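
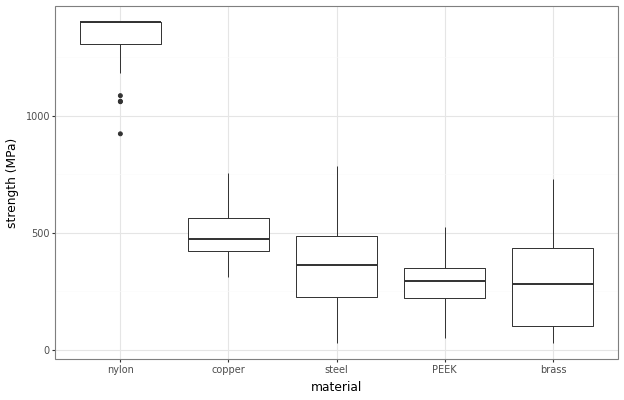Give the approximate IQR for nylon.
Q3 ≈ 1400, Q1 ≈ 1300; IQR ≈ 100.

≈ 100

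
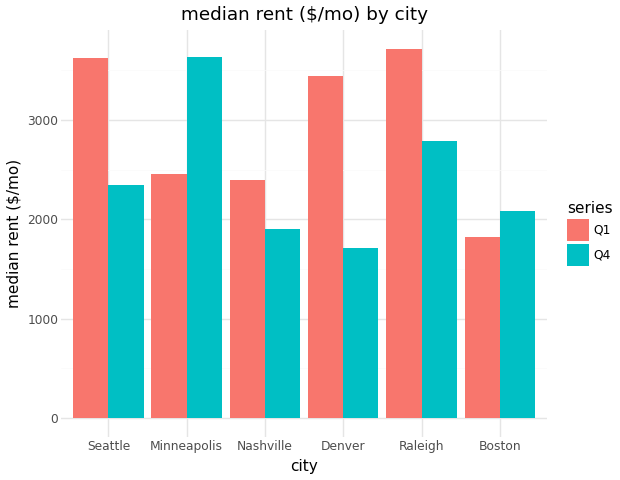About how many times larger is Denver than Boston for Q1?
≈ 1.75×

Denver ≈ 3500, Boston ≈ 2000; 3500/2000 ≈ 1.75.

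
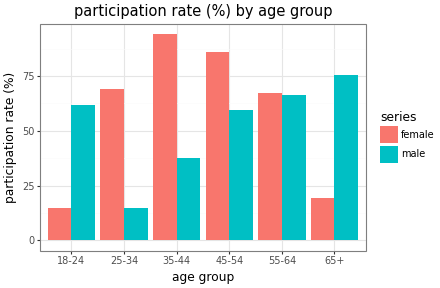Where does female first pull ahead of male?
18-24: female ≈ 10 vs male ≈ 60 (not yet); 25-34: female ≈ 70 vs male ≈ 10 (first crossover).

25-34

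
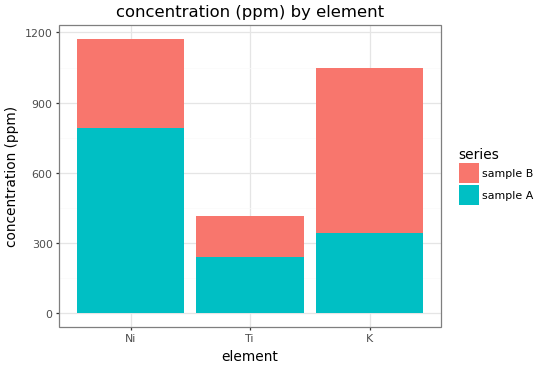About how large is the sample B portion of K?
sample B top ≈ 1000, bottom ≈ 300; segment ≈ 700.

≈ 700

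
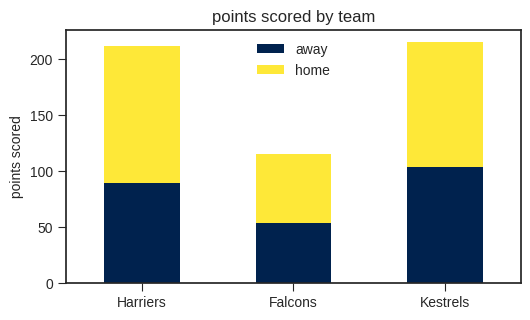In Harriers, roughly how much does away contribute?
≈ 80

away top ≈ 80, bottom ≈ 0; segment ≈ 80.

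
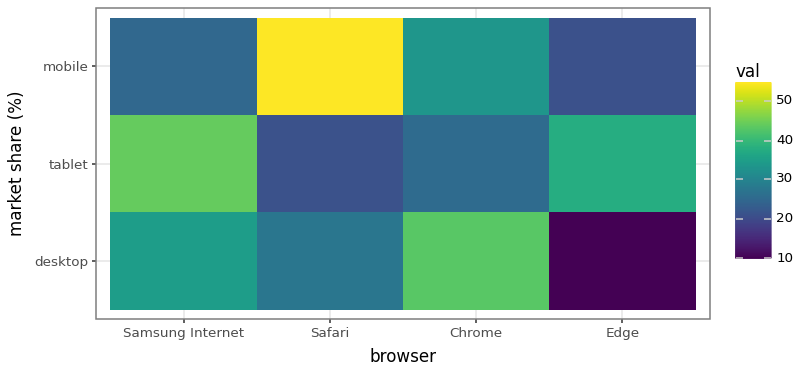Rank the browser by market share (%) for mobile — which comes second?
Top 3 for mobile: Safari ≈ 55, Chrome ≈ 35, Samsung Internet ≈ 25.

Chrome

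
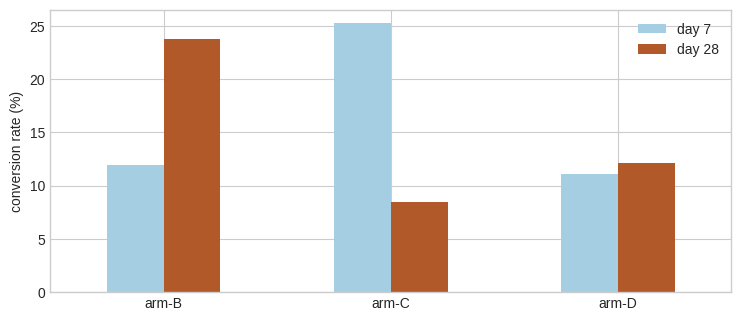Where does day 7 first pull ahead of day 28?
arm-C

arm-B: day 7 ≈ 10 vs day 28 ≈ 25 (not yet); arm-C: day 7 ≈ 25 vs day 28 ≈ 10 (first crossover).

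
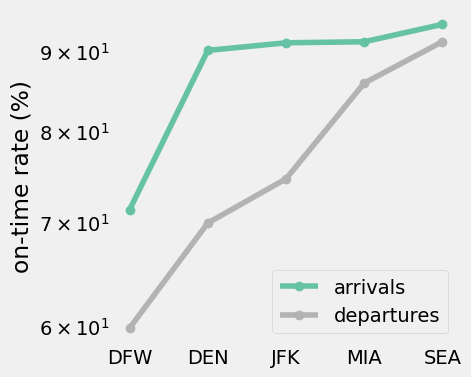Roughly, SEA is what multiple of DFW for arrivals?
≈ 1.36×

SEA ≈ 95, DFW ≈ 70; 95/70 ≈ 1.36.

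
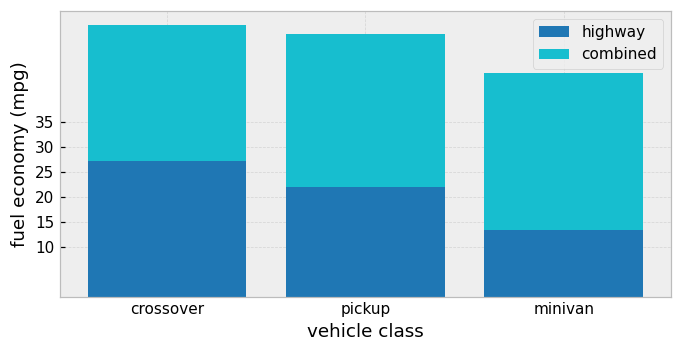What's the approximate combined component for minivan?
combined top ≈ 45, bottom ≈ 15; segment ≈ 30.

≈ 30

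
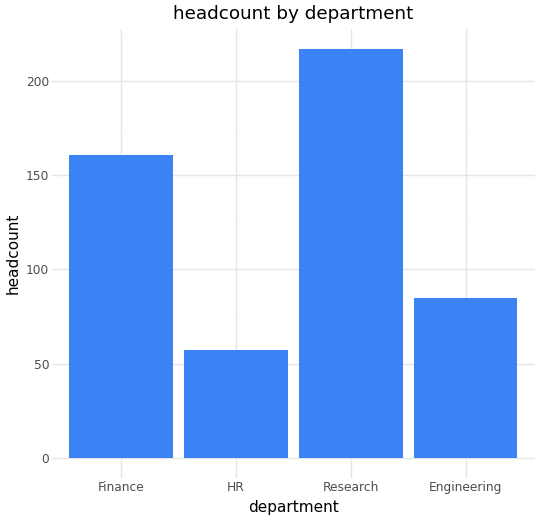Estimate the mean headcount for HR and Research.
≈ 140

(60 + 220) / 2 ≈ 140.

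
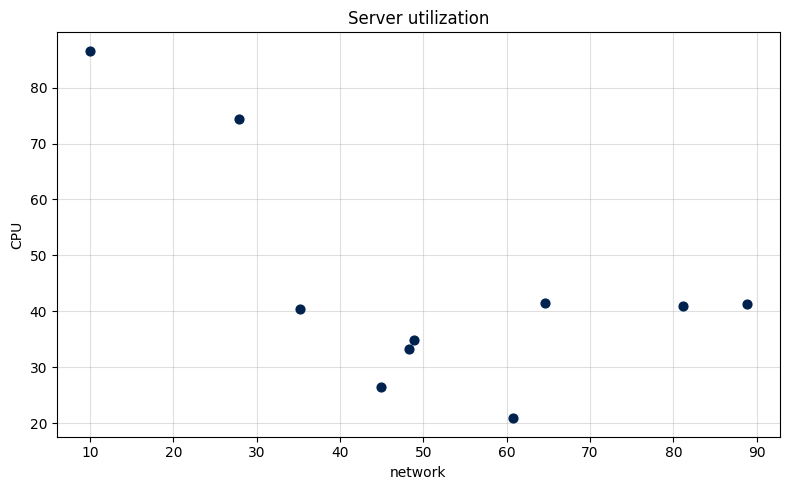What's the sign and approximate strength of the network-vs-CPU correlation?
Points are negatively correlated; moderate (|r| ≈ 0.6).

negative, moderate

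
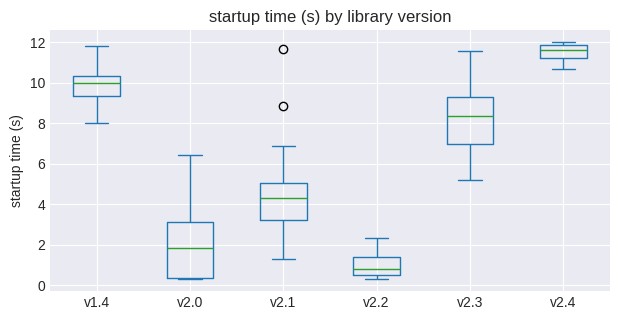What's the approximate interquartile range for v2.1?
≈ 2

Q3 ≈ 5, Q1 ≈ 3; IQR ≈ 2.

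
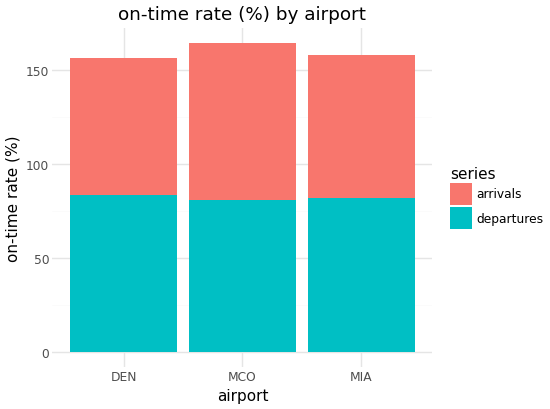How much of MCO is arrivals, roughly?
arrivals top ≈ 160, bottom ≈ 80; segment ≈ 80.

≈ 80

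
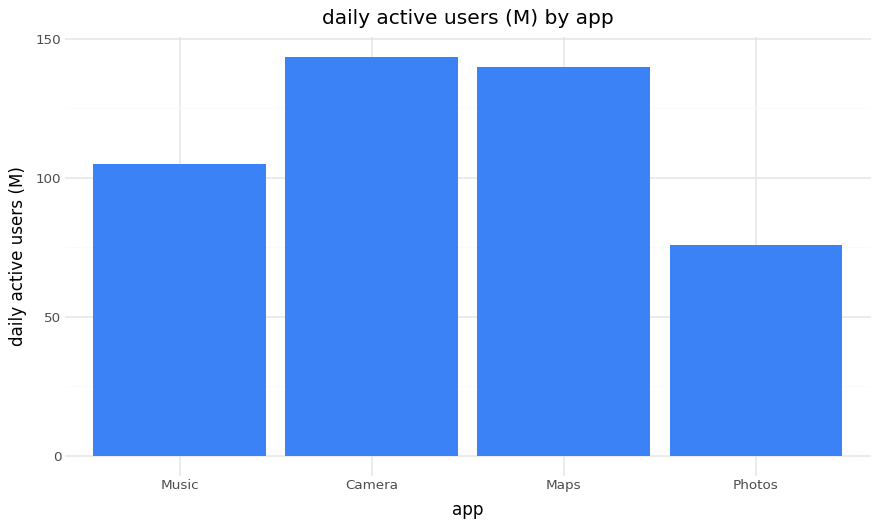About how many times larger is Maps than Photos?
≈ 1.75×

Maps ≈ 140, Photos ≈ 80; 140/80 ≈ 1.75.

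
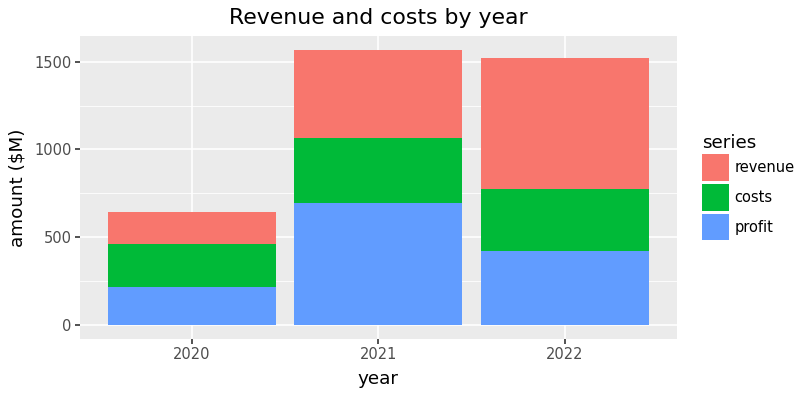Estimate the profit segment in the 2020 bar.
≈ 200

profit top ≈ 200, bottom ≈ 0; segment ≈ 200.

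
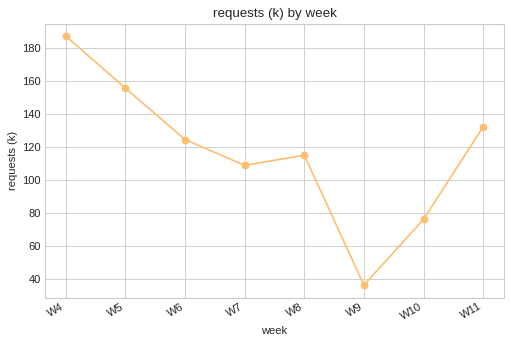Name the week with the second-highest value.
Top 3: W4 ≈ 180, W5 ≈ 160, W11 ≈ 140.

W5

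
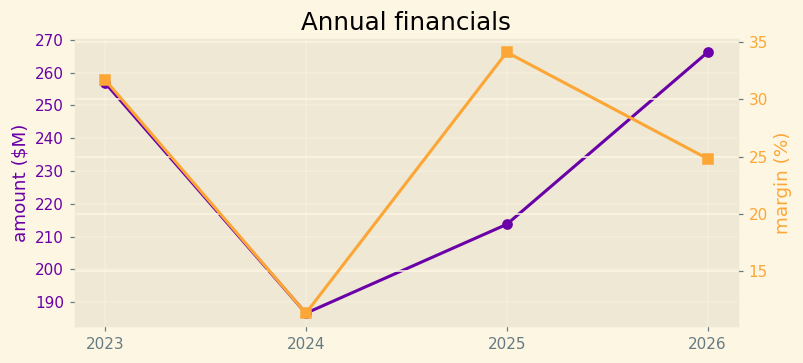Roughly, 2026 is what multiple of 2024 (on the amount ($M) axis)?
2026 ≈ 270, 2024 ≈ 190; 270/190 ≈ 1.42.

≈ 1.42×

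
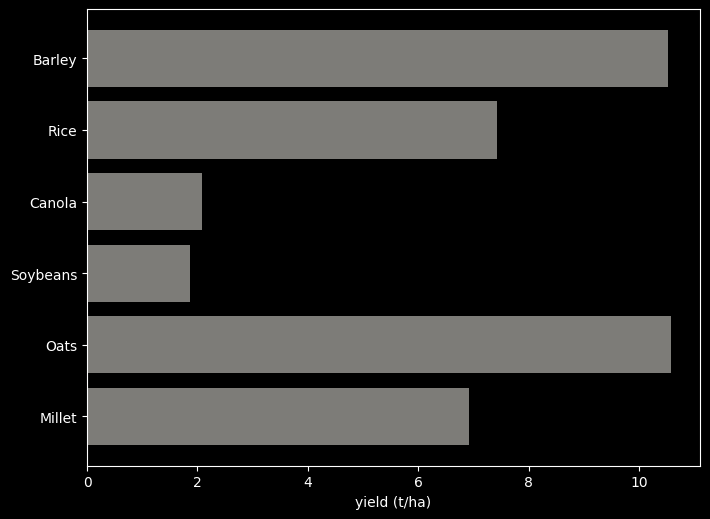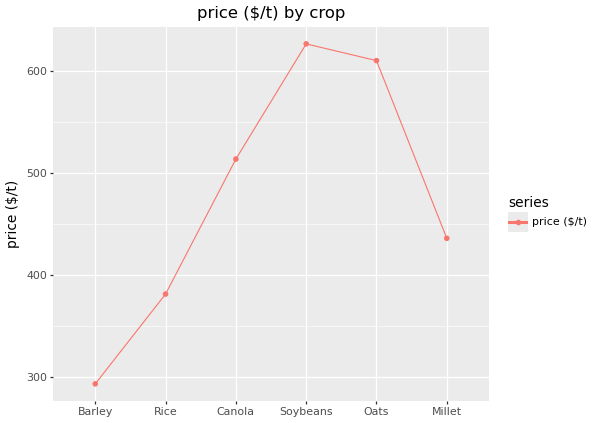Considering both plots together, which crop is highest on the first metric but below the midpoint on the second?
Barley

Chart 2 median price ($/t) ≈ 500; below-median crops: Barley, Rice, Millet. Among those, Barley has the highest yield (t/ha) (≈ 11).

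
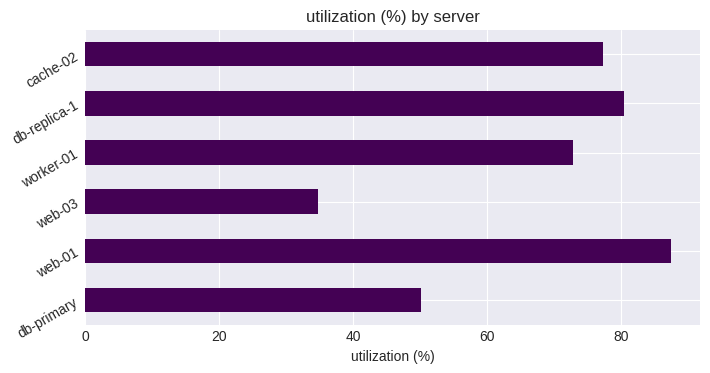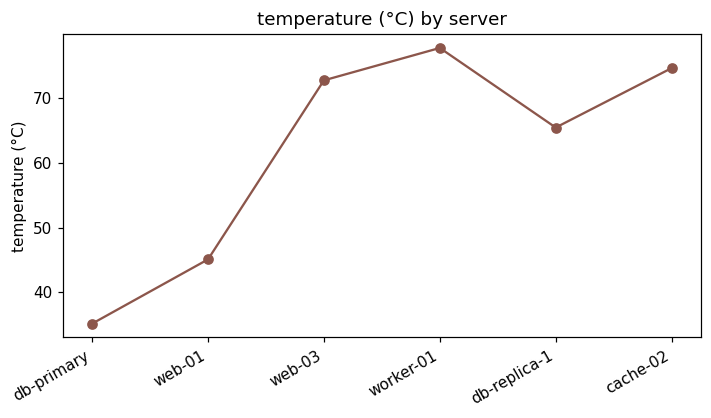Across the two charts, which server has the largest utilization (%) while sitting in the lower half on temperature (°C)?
web-01

Chart 2 median temperature (°C) ≈ 70; below-median servers: db-primary, web-01, db-replica-1. Among those, web-01 has the highest utilization (%) (≈ 90).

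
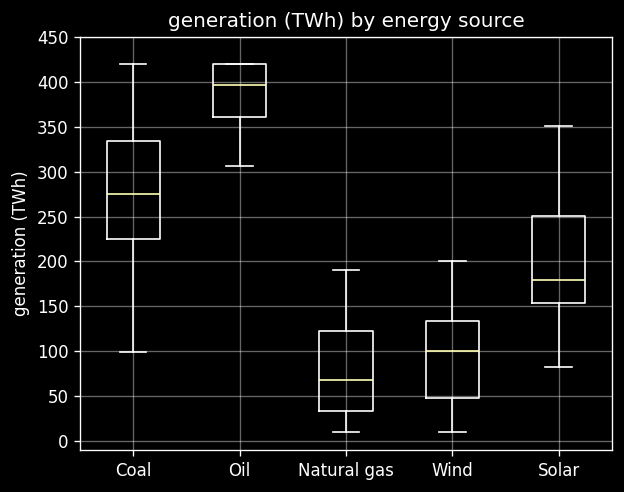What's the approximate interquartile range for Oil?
Q3 ≈ 400, Q1 ≈ 350; IQR ≈ 50.

≈ 50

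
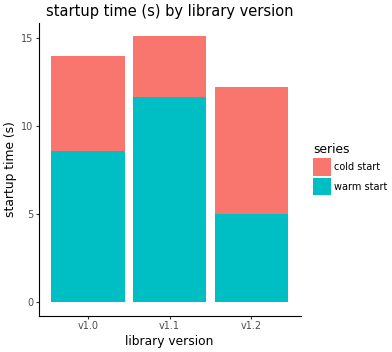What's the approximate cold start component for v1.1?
cold start top ≈ 16, bottom ≈ 12; segment ≈ 4.

≈ 4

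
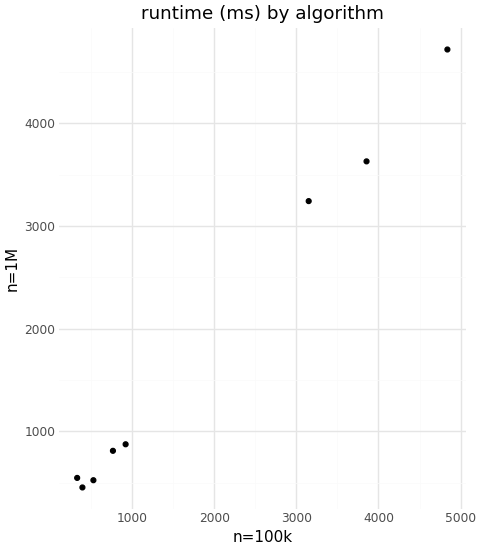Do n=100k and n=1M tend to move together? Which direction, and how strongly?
positive, strong

Points are positively correlated; strong (|r| ≈ 1.0).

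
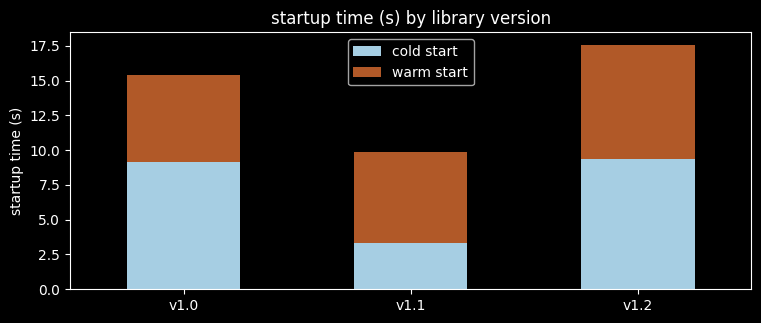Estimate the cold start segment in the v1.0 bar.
≈ 10

cold start top ≈ 10, bottom ≈ 0; segment ≈ 10.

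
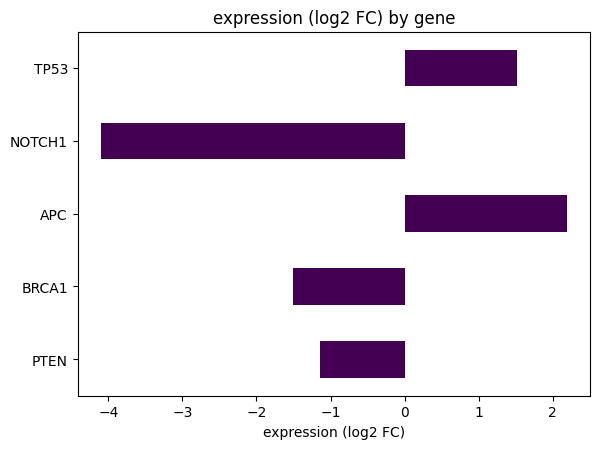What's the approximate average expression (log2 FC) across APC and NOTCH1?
(2 + -4) / 2 ≈ -1.

≈ -1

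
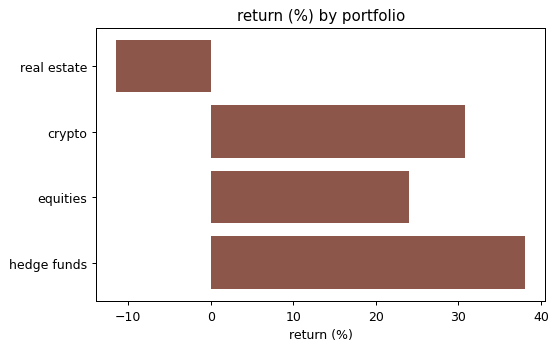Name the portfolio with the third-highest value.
Top 4: hedge funds ≈ 40, crypto ≈ 30, equities ≈ 25, real estate ≈ -10.

equities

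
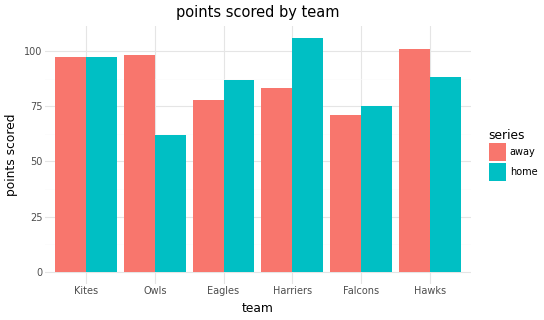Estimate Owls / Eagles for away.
≈ 1.25×

Owls ≈ 100, Eagles ≈ 80; 100/80 ≈ 1.25.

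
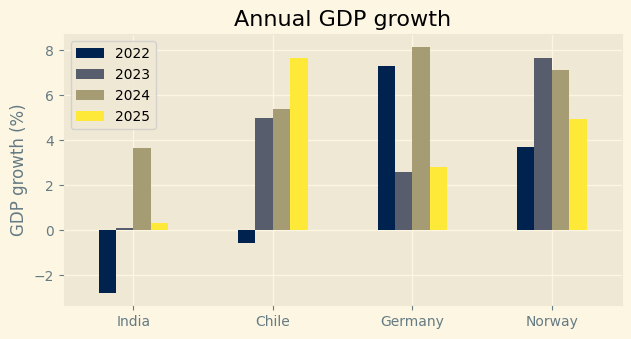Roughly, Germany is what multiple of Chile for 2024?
≈ 1.6×

Germany ≈ 8, Chile ≈ 5; 8/5 ≈ 1.6.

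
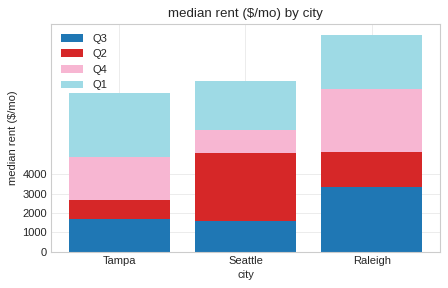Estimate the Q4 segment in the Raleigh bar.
Q4 top ≈ 8000, bottom ≈ 5000; segment ≈ 3000.

≈ 3000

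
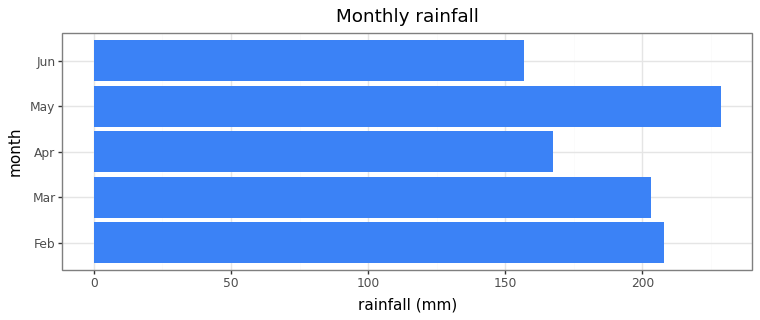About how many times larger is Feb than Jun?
Feb ≈ 200, Jun ≈ 160; 200/160 ≈ 1.25.

≈ 1.25×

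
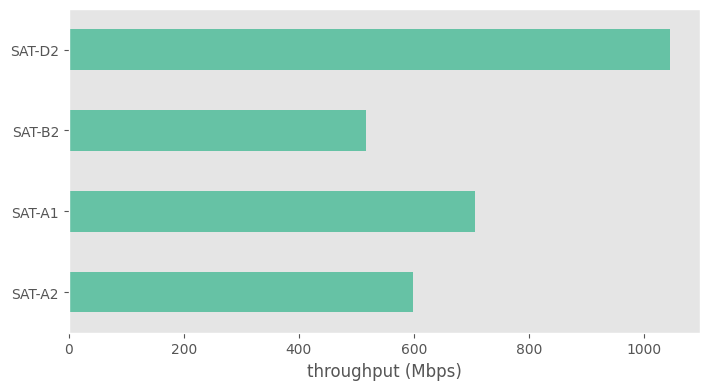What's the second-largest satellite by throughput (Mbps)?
SAT-A1

Top 3: SAT-D2 ≈ 1000, SAT-A1 ≈ 700, SAT-A2 ≈ 600.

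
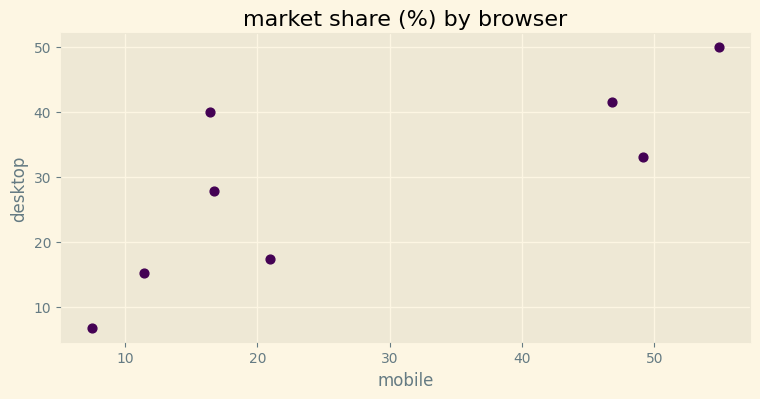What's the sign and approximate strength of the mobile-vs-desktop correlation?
Points are positively correlated; strong (|r| ≈ 0.8).

positive, strong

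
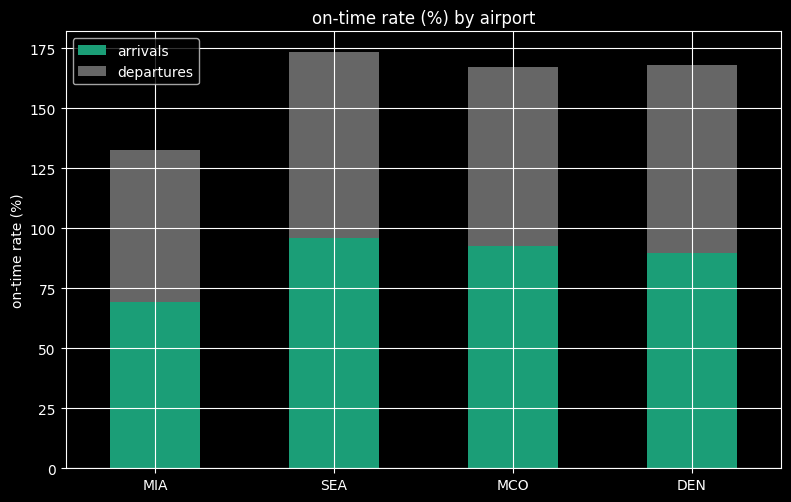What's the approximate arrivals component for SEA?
arrivals top ≈ 100, bottom ≈ 0; segment ≈ 100.

≈ 100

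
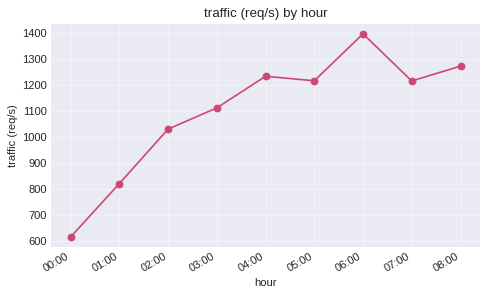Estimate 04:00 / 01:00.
04:00 ≈ 1200, 01:00 ≈ 800; 1200/800 ≈ 1.5.

≈ 1.5×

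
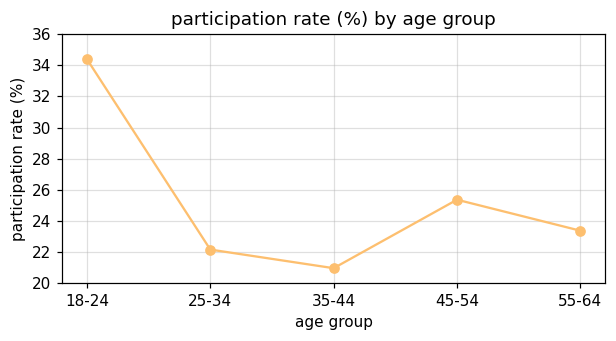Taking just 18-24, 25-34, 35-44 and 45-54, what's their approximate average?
≈ 26

(34 + 22 + 20 + 26) / 4 ≈ 26.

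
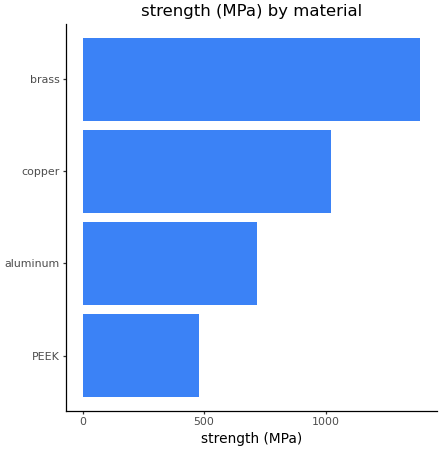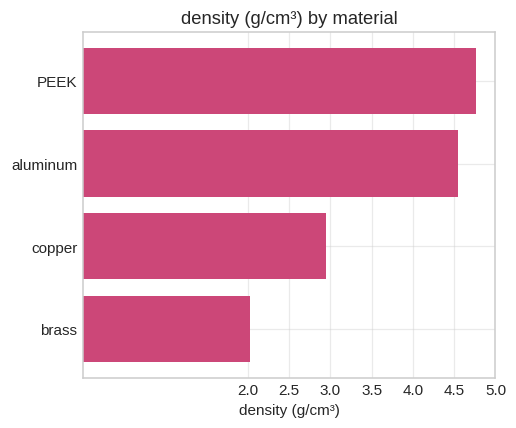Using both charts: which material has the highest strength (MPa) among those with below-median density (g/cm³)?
Chart 2 median density (g/cm³) ≈ 3.5; below-median materials: copper, brass. Among those, brass has the highest strength (MPa) (≈ 1400).

brass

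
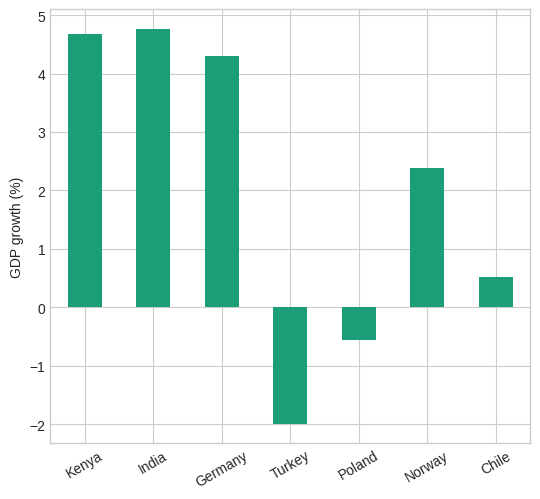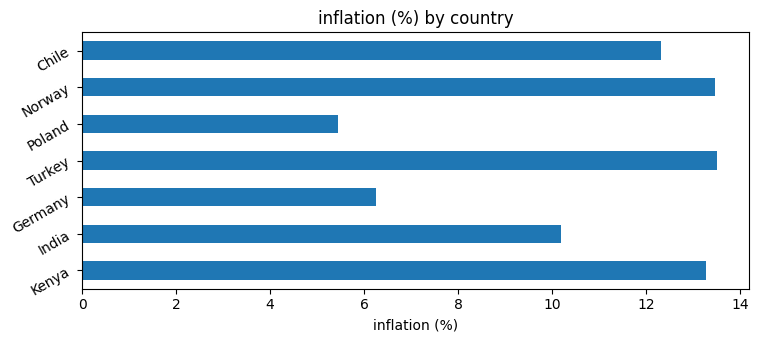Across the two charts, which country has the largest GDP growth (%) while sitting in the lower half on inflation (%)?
India

Chart 2 median inflation (%) ≈ 12; below-median countries: India, Germany, Poland. Among those, India has the highest GDP growth (%) (≈ 5).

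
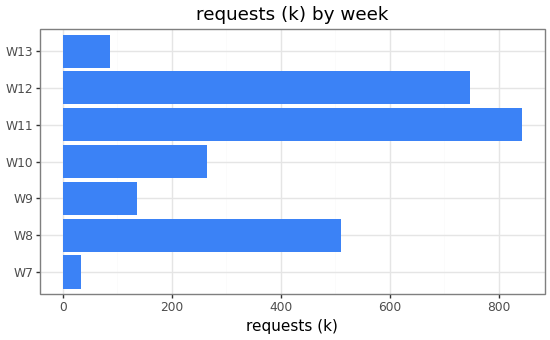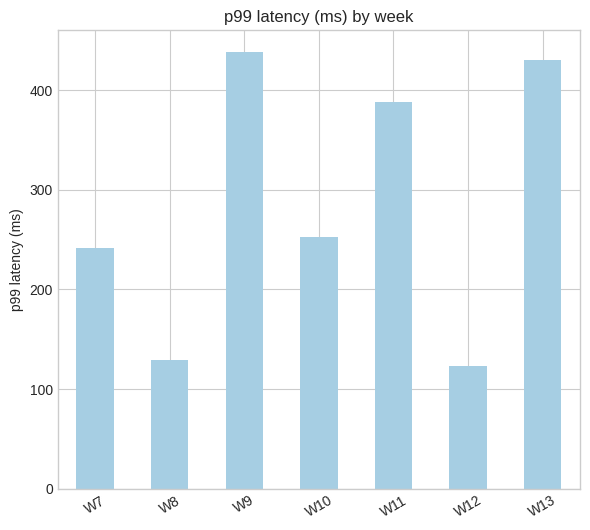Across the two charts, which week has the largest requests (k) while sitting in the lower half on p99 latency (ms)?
Chart 2 median p99 latency (ms) ≈ 250; below-median weeks: W7, W8, W12. Among those, W12 has the highest requests (k) (≈ 700).

W12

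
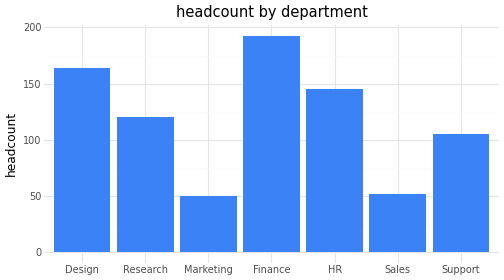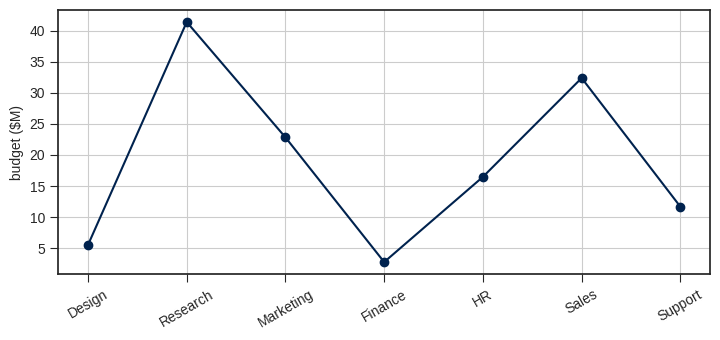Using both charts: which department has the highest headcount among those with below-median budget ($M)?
Chart 2 median budget ($M) ≈ 15; below-median departments: Design, Finance, Support. Among those, Finance has the highest headcount (≈ 200).

Finance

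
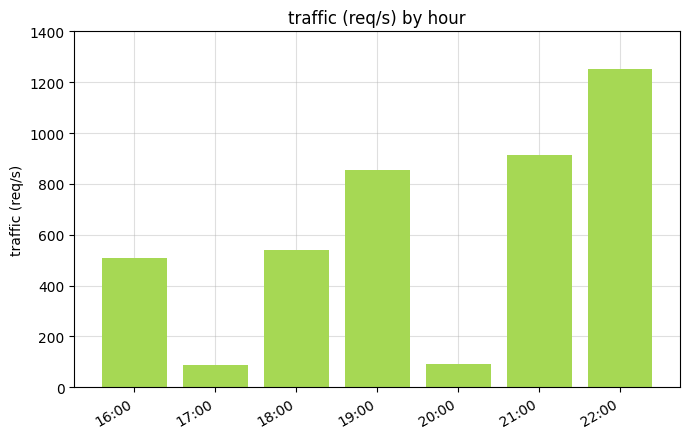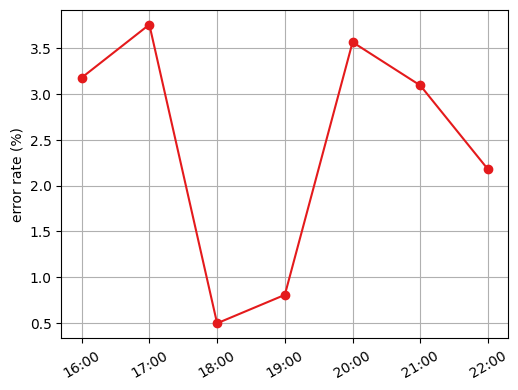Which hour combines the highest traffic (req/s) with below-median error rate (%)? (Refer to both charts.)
22:00

Chart 2 median error rate (%) ≈ 3; below-median hours: 18:00, 19:00, 22:00. Among those, 22:00 has the highest traffic (req/s) (≈ 1200).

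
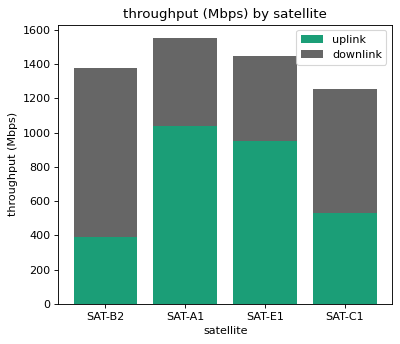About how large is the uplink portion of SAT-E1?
uplink top ≈ 1000, bottom ≈ 0; segment ≈ 1000.

≈ 1000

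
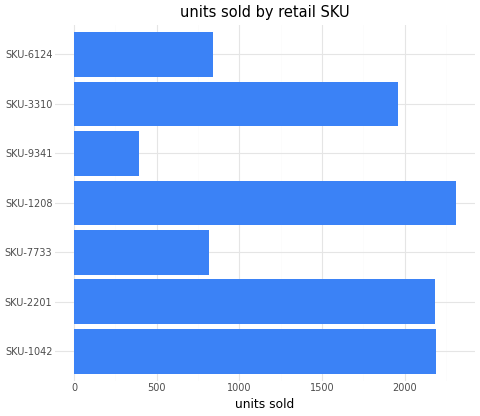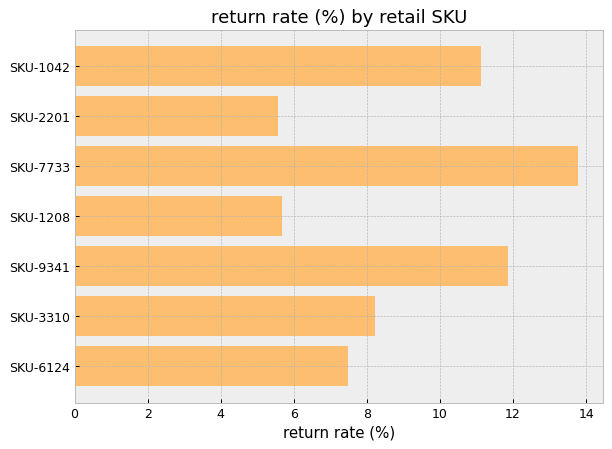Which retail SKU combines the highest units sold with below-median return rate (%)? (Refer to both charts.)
SKU-1208

Chart 2 median return rate (%) ≈ 8; below-median retail SKUs: SKU-2201, SKU-1208, SKU-6124. Among those, SKU-1208 has the highest units sold (≈ 2500).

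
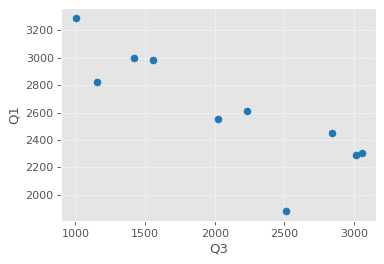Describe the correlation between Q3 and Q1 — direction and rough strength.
Points are negatively correlated; strong (|r| ≈ 0.8).

negative, strong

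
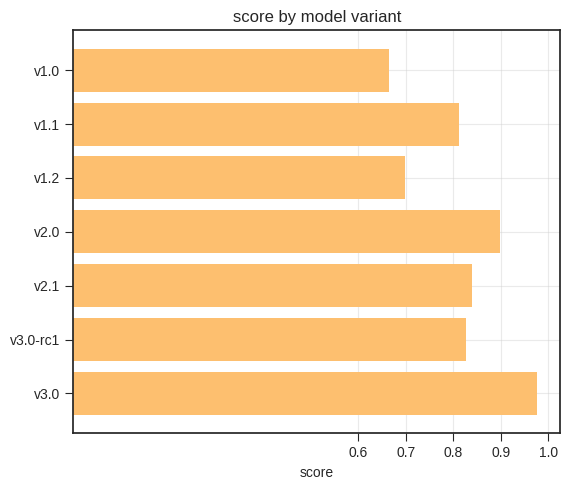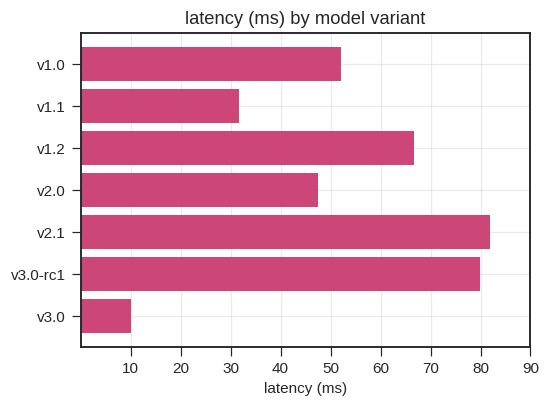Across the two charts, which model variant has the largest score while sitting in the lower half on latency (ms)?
Chart 2 median latency (ms) ≈ 50; below-median model variants: v1.1, v2.0, v3.0. Among those, v3.0 has the highest score (≈ 1).

v3.0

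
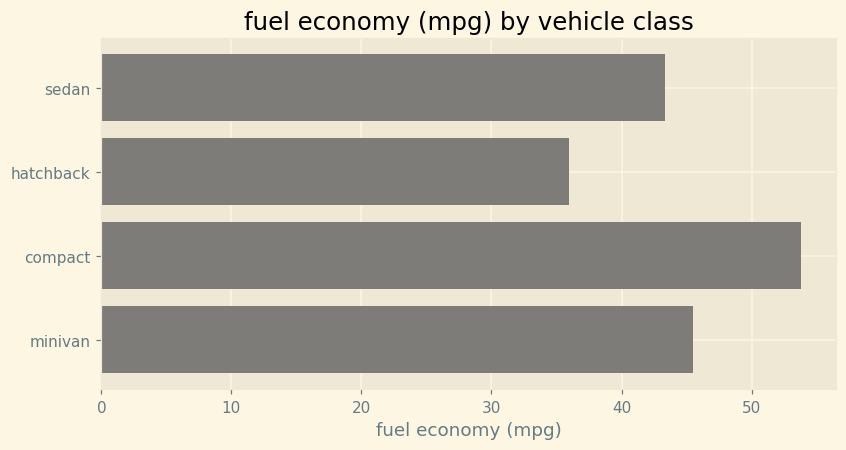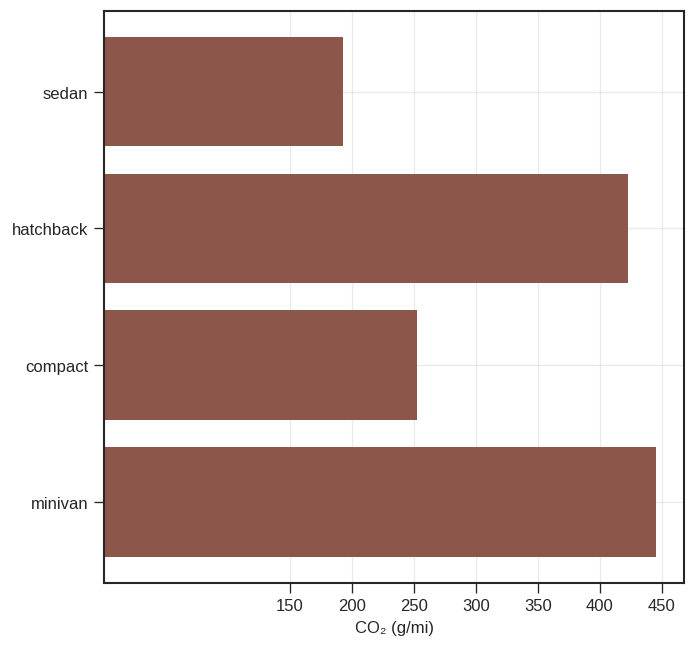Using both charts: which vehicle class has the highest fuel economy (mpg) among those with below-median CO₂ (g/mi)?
compact

Chart 2 median CO₂ (g/mi) ≈ 350; below-median vehicle classes: sedan, compact. Among those, compact has the highest fuel economy (mpg) (≈ 55).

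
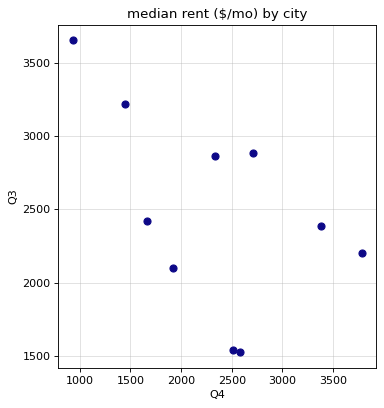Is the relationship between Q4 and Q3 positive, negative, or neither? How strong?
negative, moderate

Points are negatively correlated; moderate (|r| ≈ 0.5).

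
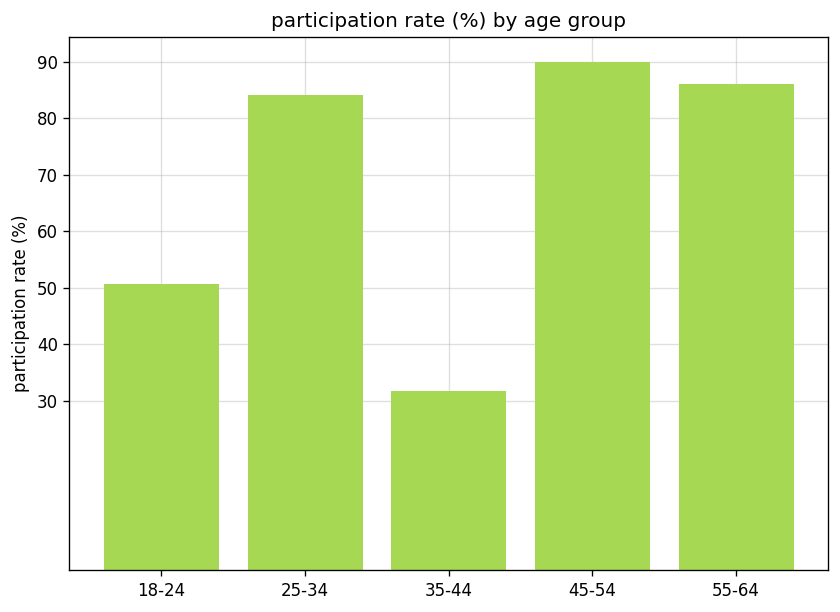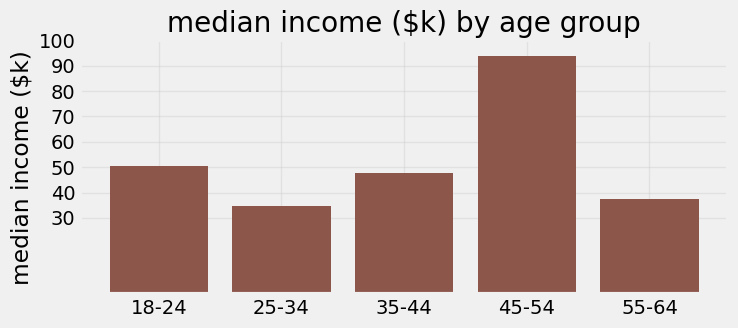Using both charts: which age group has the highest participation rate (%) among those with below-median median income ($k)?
Chart 2 median median income ($k) ≈ 50; below-median age groups: 25-34, 55-64. Among those, 55-64 has the highest participation rate (%) (≈ 90).

55-64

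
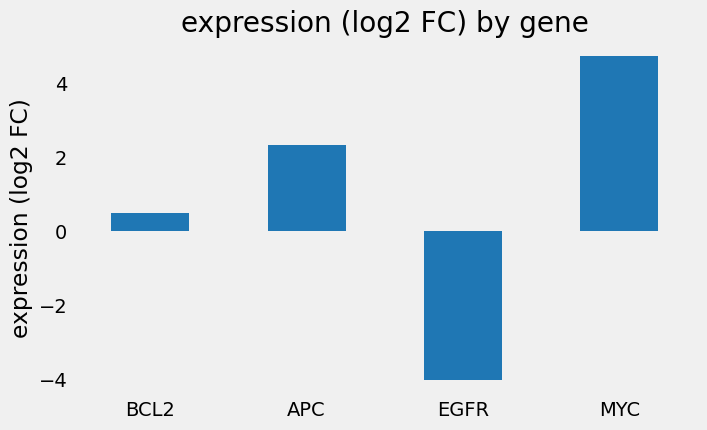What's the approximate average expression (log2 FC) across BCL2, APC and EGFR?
≈ -1

(0 + 2 + -4) / 3 ≈ -1.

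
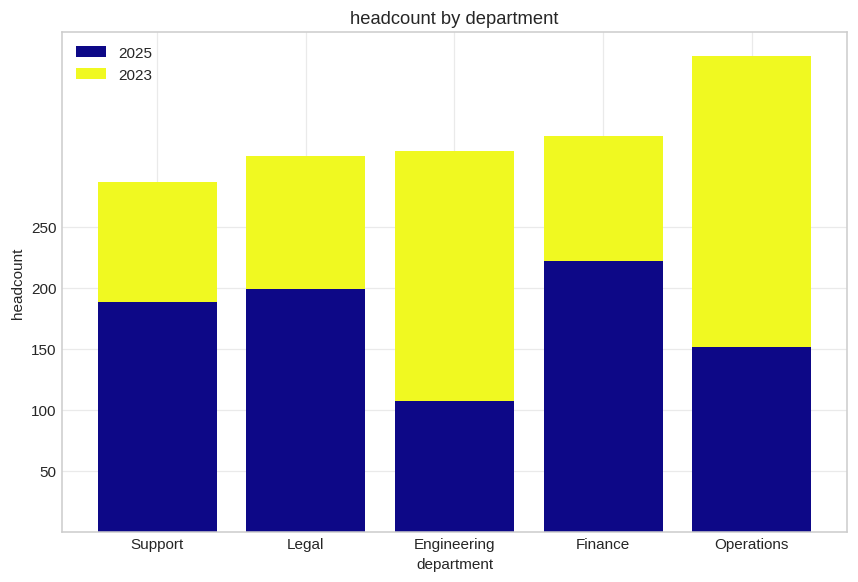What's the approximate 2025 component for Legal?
2025 top ≈ 200, bottom ≈ 0; segment ≈ 200.

≈ 200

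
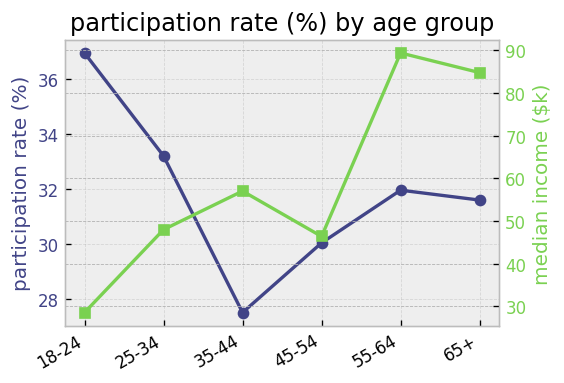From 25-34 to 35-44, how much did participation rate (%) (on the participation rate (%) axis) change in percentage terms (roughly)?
25-34 ≈ 33, 35-44 ≈ 28; (28 − 33) / 33 ≈ -15.2%.

≈ -15.2%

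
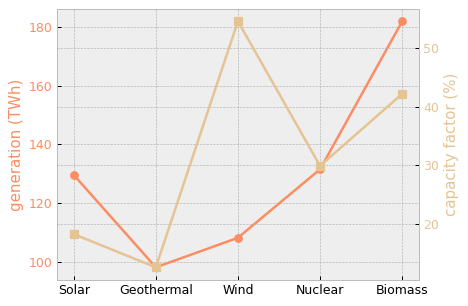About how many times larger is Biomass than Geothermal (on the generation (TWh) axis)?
≈ 1.8×

Biomass ≈ 180, Geothermal ≈ 100; 180/100 ≈ 1.8.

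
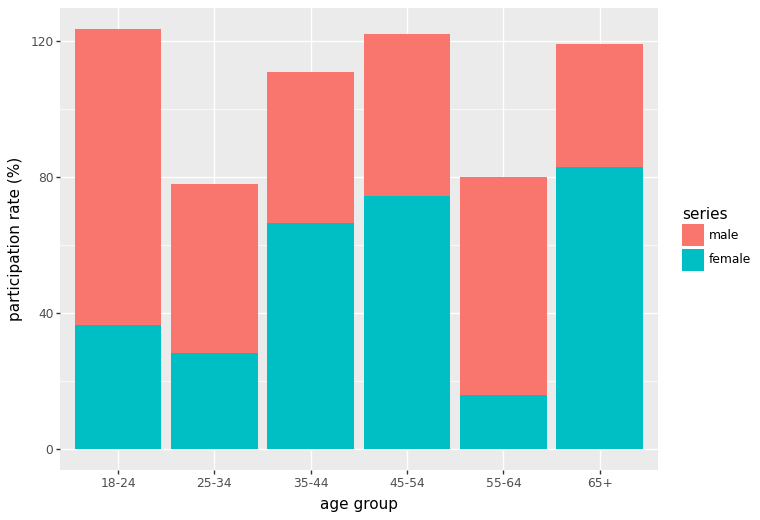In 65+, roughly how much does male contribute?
male top ≈ 120, bottom ≈ 80; segment ≈ 40.

≈ 40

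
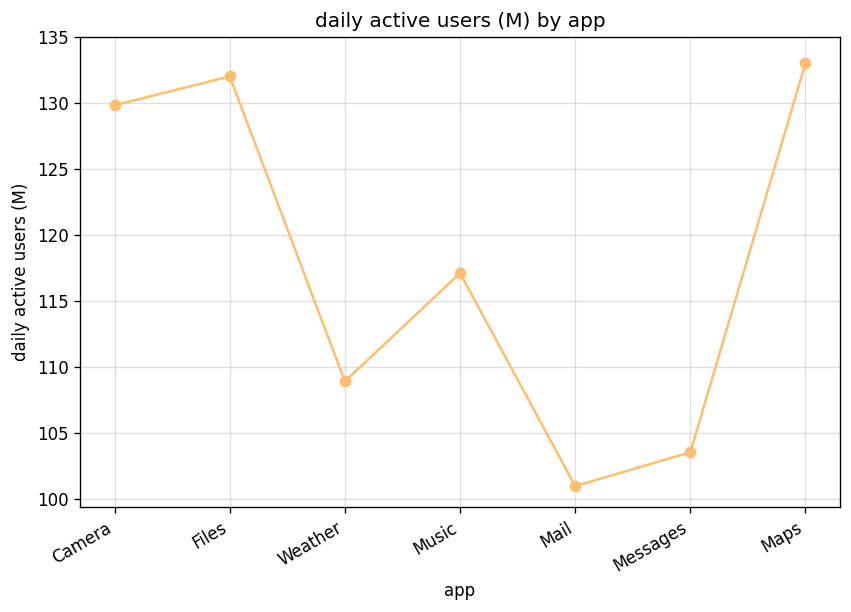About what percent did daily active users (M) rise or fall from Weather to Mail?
≈ -9.1%

Weather ≈ 110, Mail ≈ 100; (100 − 110) / 110 ≈ -9.1%.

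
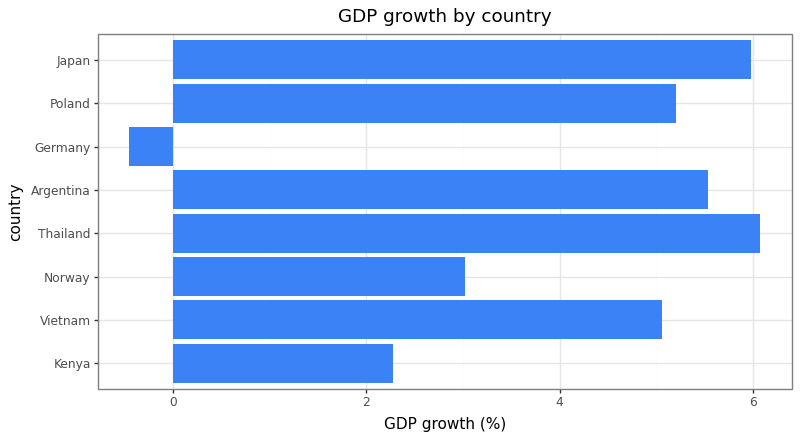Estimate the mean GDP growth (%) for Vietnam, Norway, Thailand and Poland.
(5 + 3 + 6 + 5) / 4 ≈ 5.

≈ 5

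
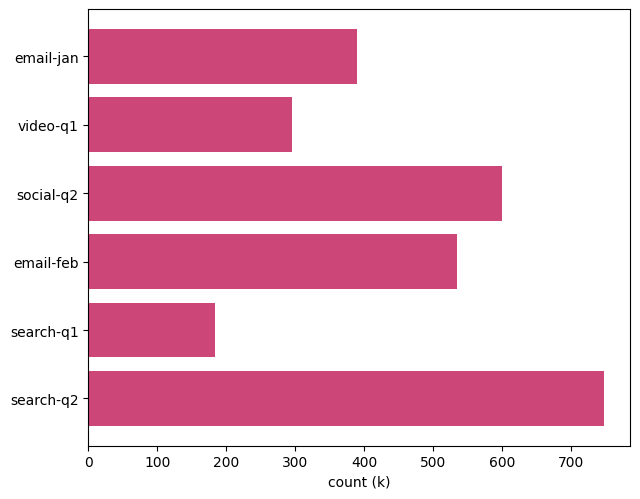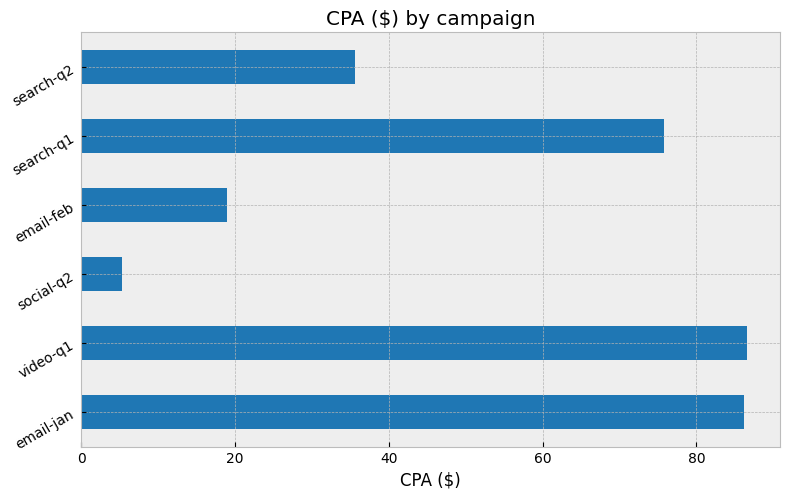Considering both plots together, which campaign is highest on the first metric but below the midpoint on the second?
Chart 2 median CPA ($) ≈ 60; below-median campaigns: social-q2, email-feb, search-q2. Among those, search-q2 has the highest count (k) (≈ 700).

search-q2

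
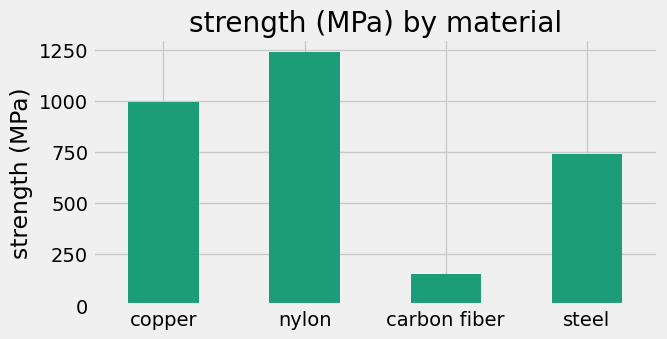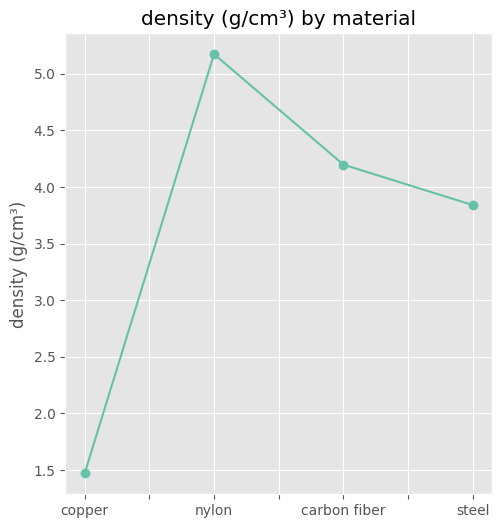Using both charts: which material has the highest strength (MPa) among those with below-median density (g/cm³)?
copper

Chart 2 median density (g/cm³) ≈ 4; below-median materials: copper, steel. Among those, copper has the highest strength (MPa) (≈ 1000).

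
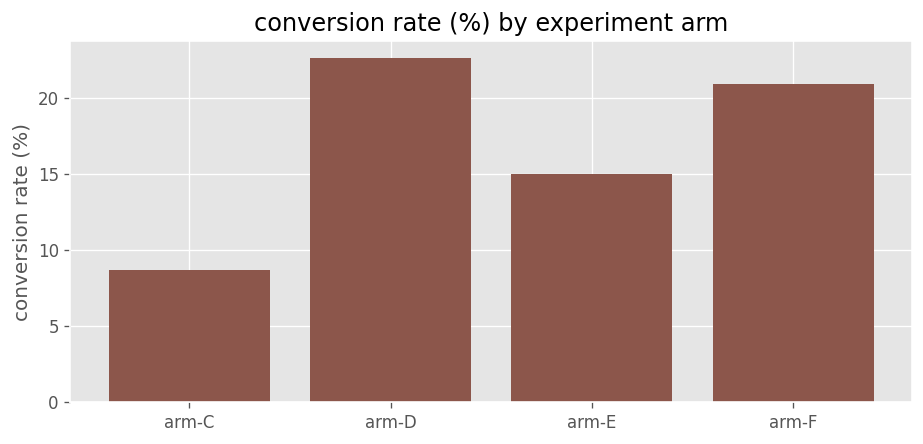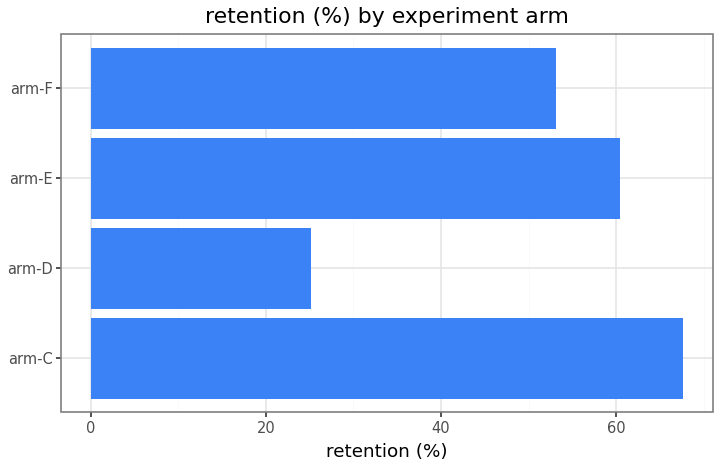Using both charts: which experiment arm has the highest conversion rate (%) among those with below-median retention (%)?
arm-D

Chart 2 median retention (%) ≈ 60; below-median experiment arms: arm-D, arm-F. Among those, arm-D has the highest conversion rate (%) (≈ 25).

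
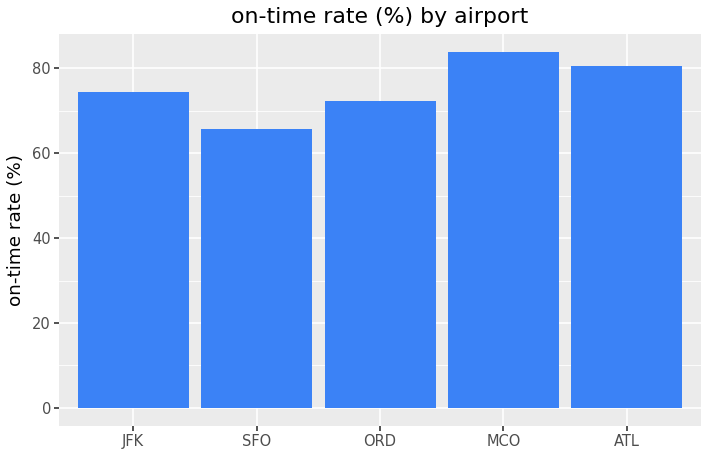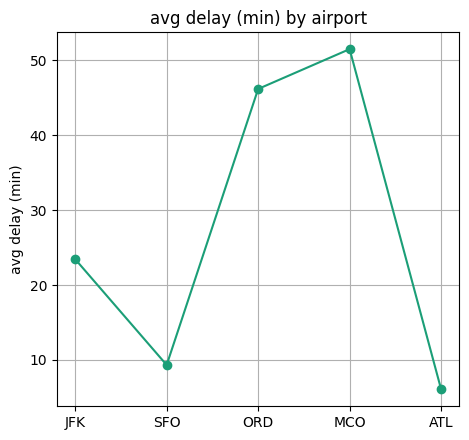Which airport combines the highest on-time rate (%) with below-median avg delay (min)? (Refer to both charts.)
Chart 2 median avg delay (min) ≈ 25; below-median airports: SFO, ATL. Among those, ATL has the highest on-time rate (%) (≈ 80).

ATL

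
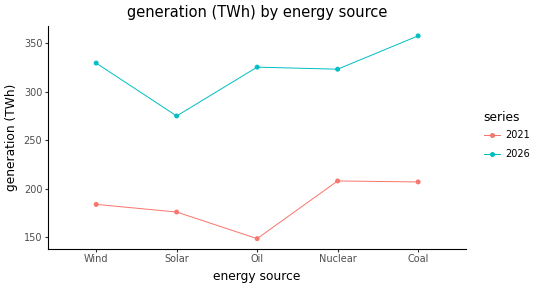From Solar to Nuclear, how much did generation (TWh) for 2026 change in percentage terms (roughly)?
Solar ≈ 280, Nuclear ≈ 320; (320 − 280) / 280 ≈ +14.3%.

≈ +14.3%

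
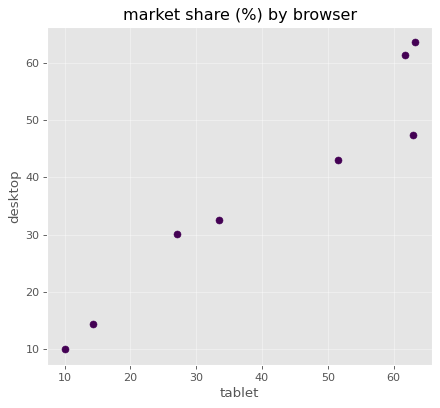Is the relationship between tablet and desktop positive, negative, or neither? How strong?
positive, strong

Points are positively correlated; strong (|r| ≈ 1.0).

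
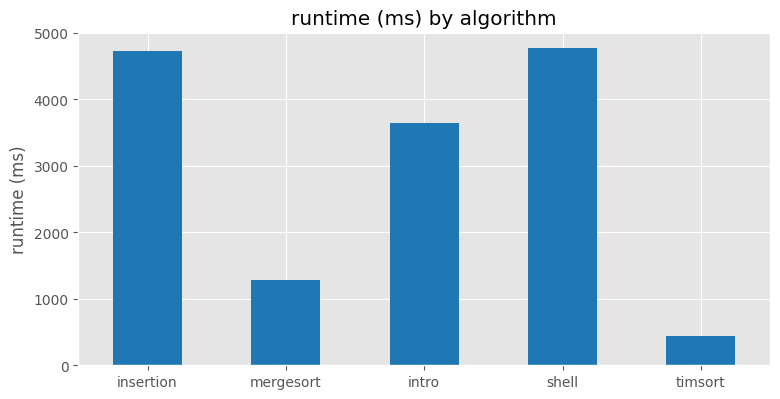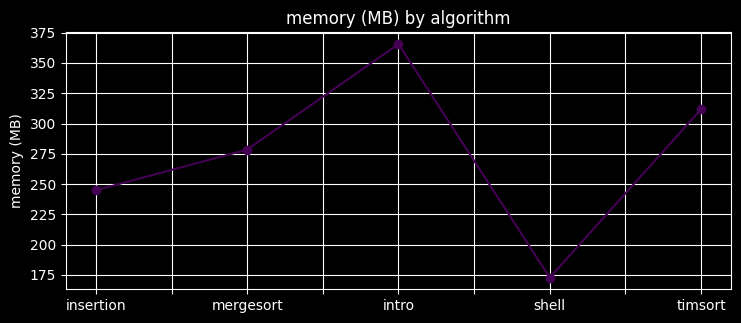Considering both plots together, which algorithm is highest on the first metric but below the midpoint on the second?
shell

Chart 2 median memory (MB) ≈ 300; below-median algorithms: insertion, shell. Among those, shell has the highest runtime (ms) (≈ 5000).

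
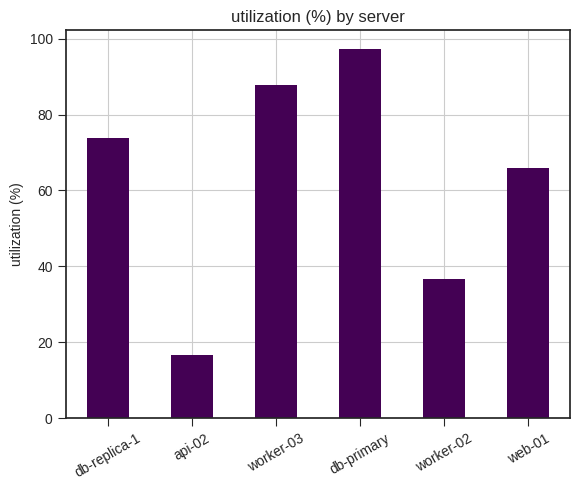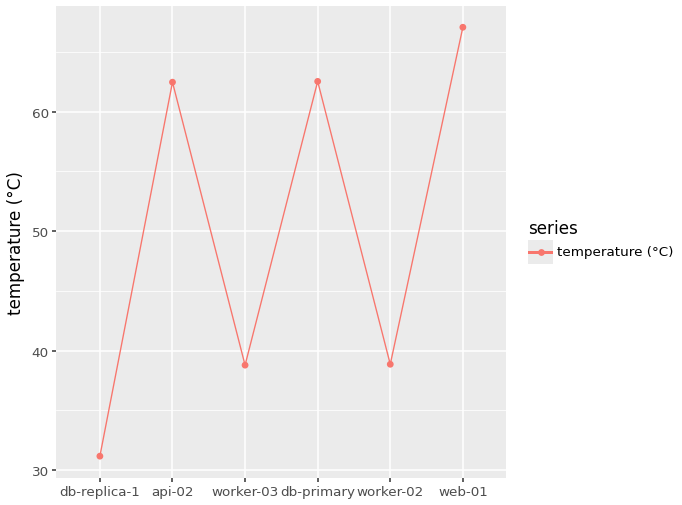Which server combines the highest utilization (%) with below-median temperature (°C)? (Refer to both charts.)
Chart 2 median temperature (°C) ≈ 50; below-median servers: db-replica-1, worker-03, worker-02. Among those, worker-03 has the highest utilization (%) (≈ 90).

worker-03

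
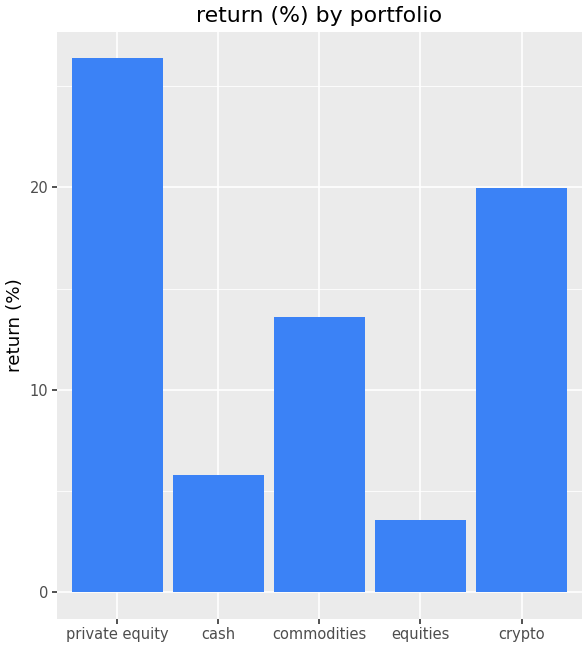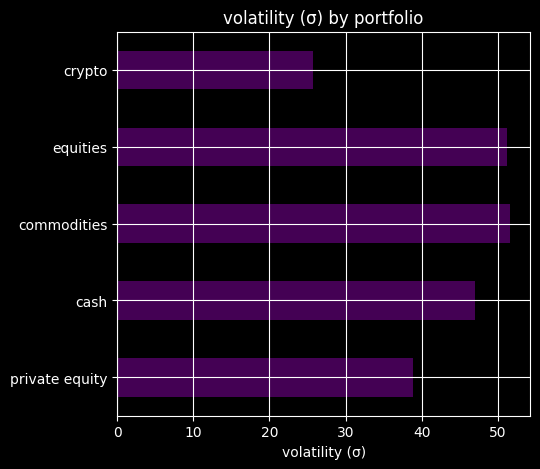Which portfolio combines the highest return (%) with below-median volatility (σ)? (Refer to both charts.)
private equity

Chart 2 median volatility (σ) ≈ 45; below-median portfolios: private equity, crypto. Among those, private equity has the highest return (%) (≈ 25).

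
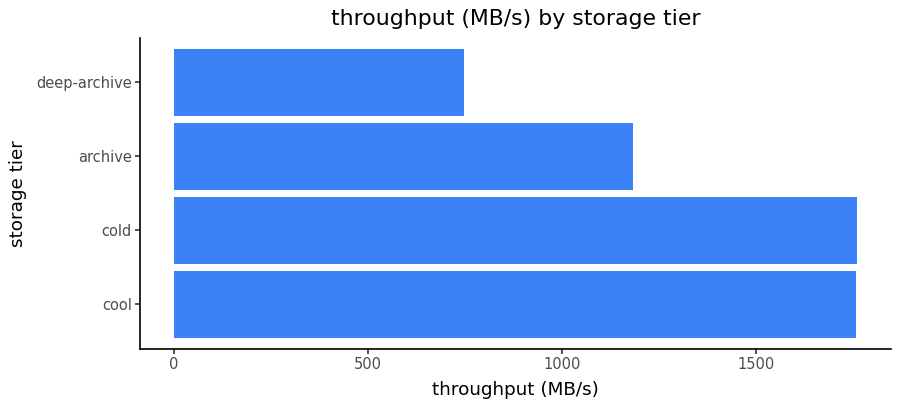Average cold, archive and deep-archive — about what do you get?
(1800 + 1200 + 800) / 3 ≈ 1267.

≈ 1267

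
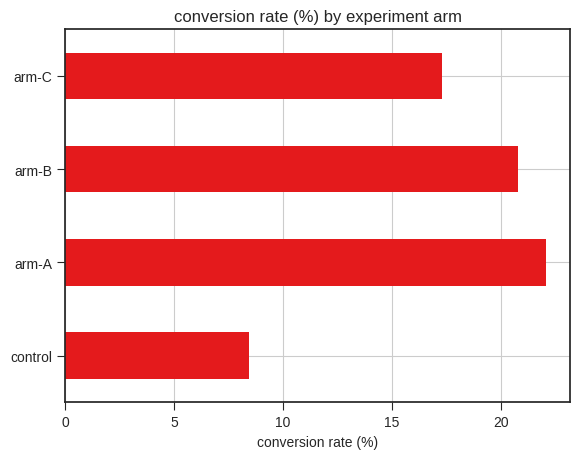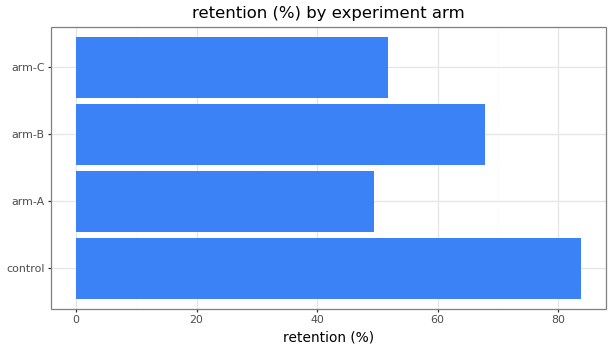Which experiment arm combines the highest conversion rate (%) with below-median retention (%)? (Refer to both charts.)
Chart 2 median retention (%) ≈ 60; below-median experiment arms: arm-A, arm-C. Among those, arm-A has the highest conversion rate (%) (≈ 20).

arm-A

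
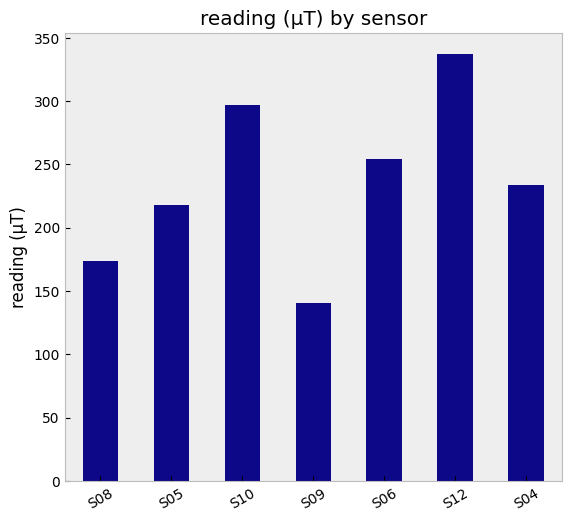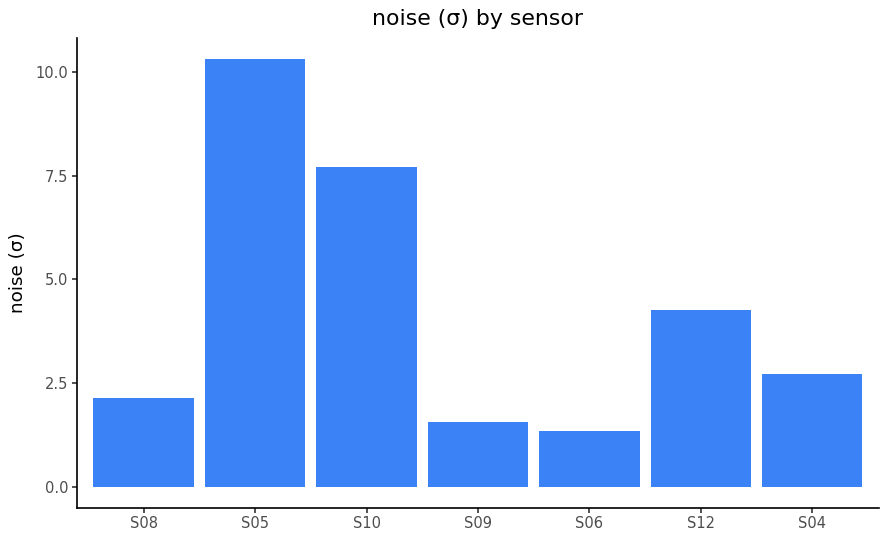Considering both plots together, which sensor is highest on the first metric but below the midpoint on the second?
S06

Chart 2 median noise (σ) ≈ 3; below-median sensors: S08, S09, S06. Among those, S06 has the highest reading (µT) (≈ 250).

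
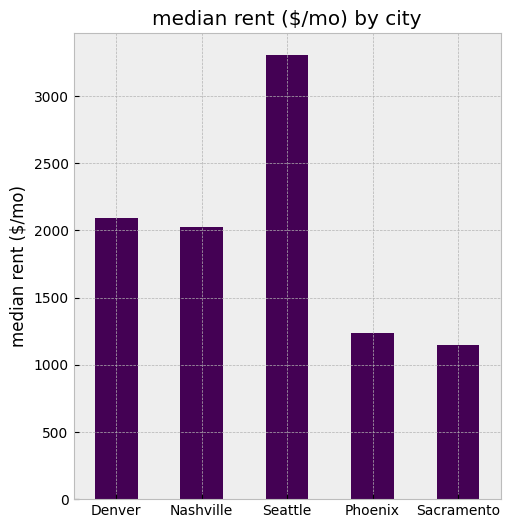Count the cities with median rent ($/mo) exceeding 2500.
1

Above 2500: Seattle.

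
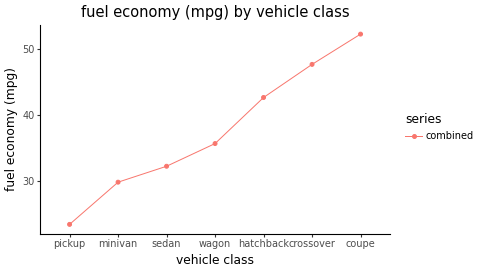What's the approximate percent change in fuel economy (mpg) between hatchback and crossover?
hatchback ≈ 45, crossover ≈ 50; (50 − 45) / 45 ≈ +11.1%.

≈ +11.1%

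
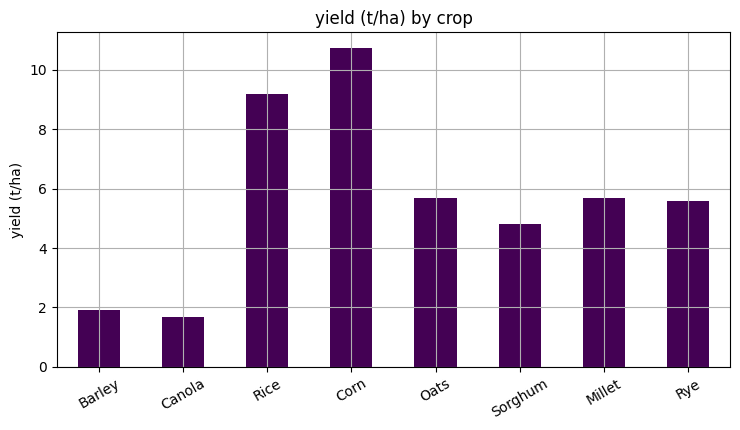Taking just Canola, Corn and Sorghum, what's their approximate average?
≈ 6

(2 + 11 + 5) / 3 ≈ 6.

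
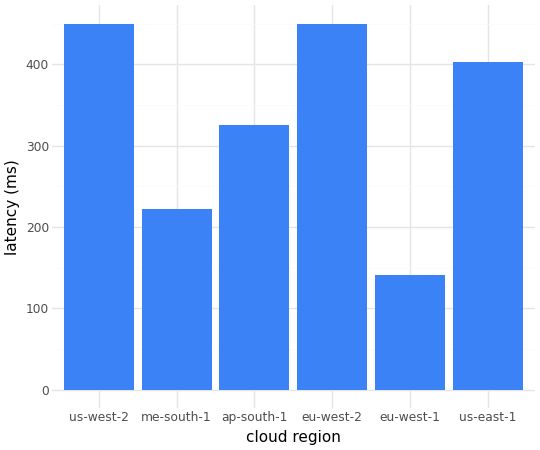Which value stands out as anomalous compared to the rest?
eu-west-1

eu-west-1 ≈ 150; the rest sit between ≈ 200 and ≈ 450.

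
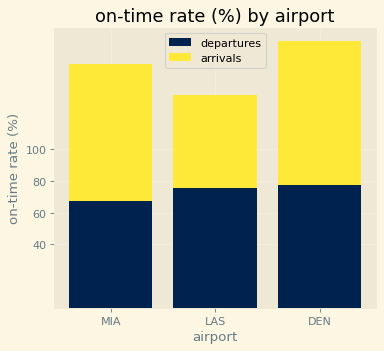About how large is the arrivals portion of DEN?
≈ 80

arrivals top ≈ 160, bottom ≈ 80; segment ≈ 80.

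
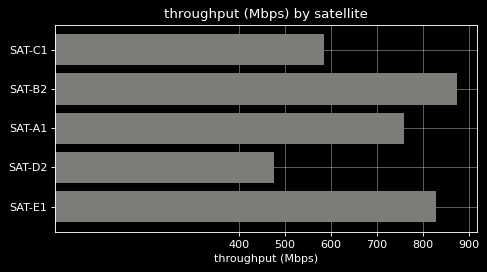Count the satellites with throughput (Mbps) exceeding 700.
3

Above 700: SAT-B2, SAT-A1, SAT-E1.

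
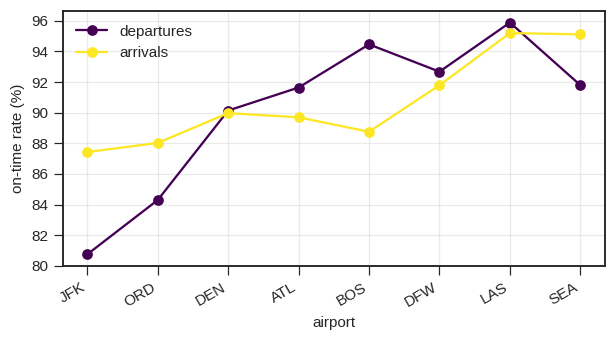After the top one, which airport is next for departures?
Top 3 for departures: LAS ≈ 96, BOS ≈ 94, DFW ≈ 92.

BOS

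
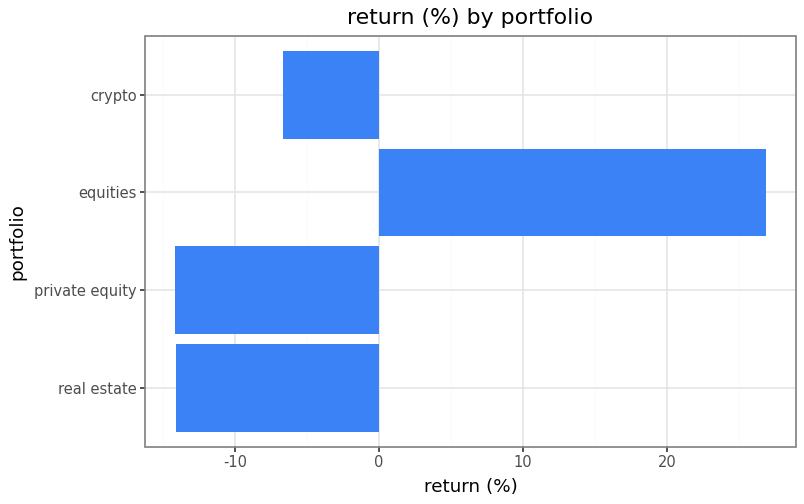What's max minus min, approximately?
≈ 40

Max equities ≈ 25, min private equity ≈ -15; range ≈ 40.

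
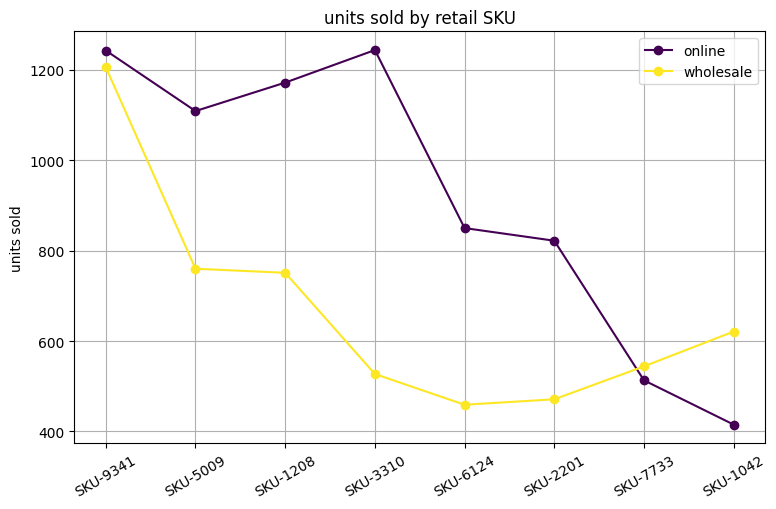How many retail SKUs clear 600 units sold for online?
6

Above 600: SKU-9341, SKU-5009, SKU-1208, SKU-3310, SKU-6124, SKU-2201.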